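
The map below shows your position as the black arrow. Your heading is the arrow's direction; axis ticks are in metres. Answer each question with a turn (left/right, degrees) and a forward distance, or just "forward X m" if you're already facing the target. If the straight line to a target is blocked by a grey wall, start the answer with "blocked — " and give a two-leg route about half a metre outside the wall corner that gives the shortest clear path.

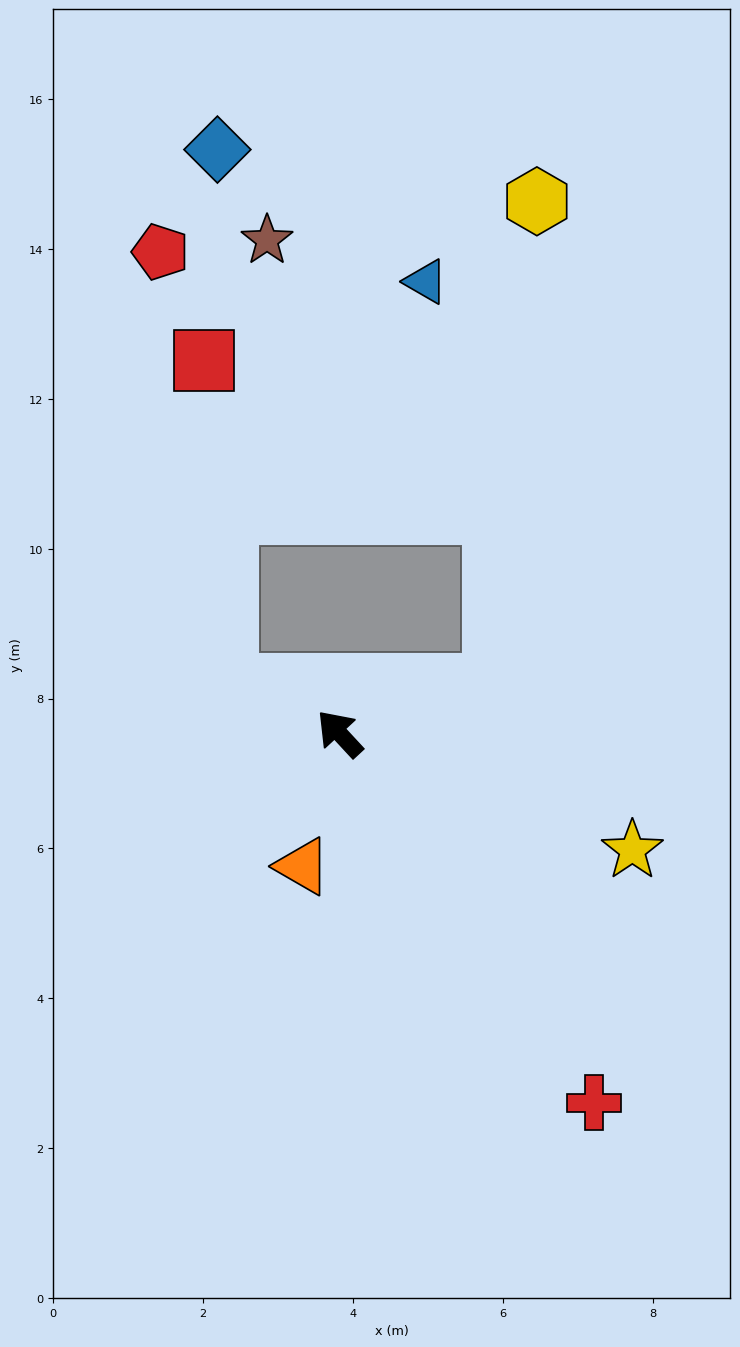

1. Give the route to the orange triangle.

turn left 122°, forward 1.8 m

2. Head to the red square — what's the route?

blocked — turn left 25°, forward 1.6 m, then turn right 64°, forward 4.4 m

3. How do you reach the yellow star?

turn right 155°, forward 4.2 m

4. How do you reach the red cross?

turn left 172°, forward 6.0 m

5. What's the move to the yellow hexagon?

blocked — turn right 116°, forward 2.2 m, then turn left 68°, forward 6.5 m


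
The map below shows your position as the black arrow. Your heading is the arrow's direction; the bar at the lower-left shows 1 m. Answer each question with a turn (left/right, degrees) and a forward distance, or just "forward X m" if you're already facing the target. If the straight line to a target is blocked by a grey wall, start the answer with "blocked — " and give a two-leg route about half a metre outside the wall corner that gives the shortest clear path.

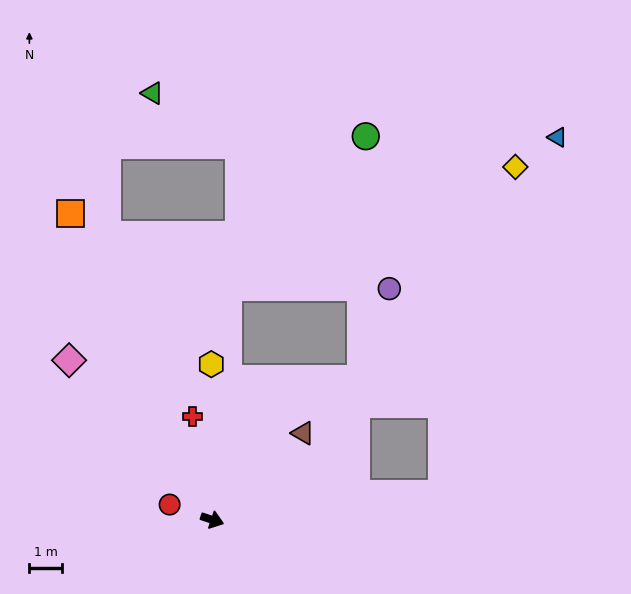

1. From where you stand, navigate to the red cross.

turn left 119°, forward 3.2 m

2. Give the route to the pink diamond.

turn left 150°, forward 6.6 m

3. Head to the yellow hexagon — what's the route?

turn left 109°, forward 4.8 m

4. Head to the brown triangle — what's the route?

turn left 62°, forward 3.9 m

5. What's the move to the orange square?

turn left 133°, forward 10.4 m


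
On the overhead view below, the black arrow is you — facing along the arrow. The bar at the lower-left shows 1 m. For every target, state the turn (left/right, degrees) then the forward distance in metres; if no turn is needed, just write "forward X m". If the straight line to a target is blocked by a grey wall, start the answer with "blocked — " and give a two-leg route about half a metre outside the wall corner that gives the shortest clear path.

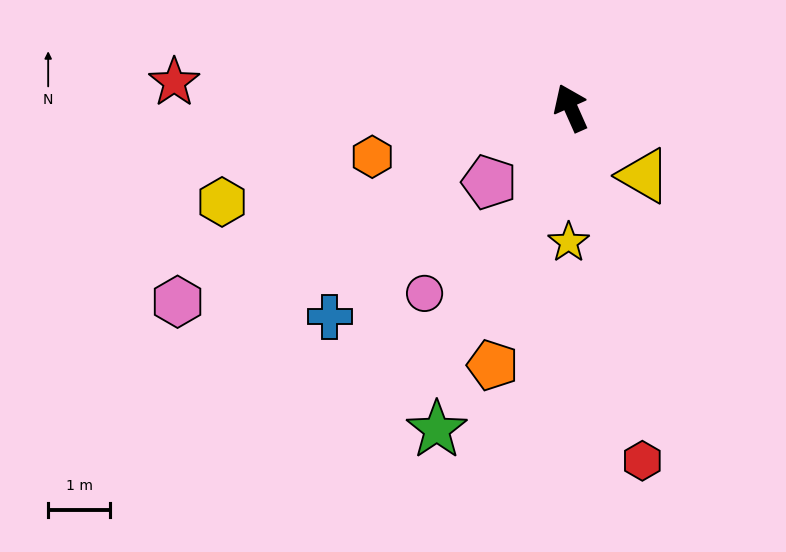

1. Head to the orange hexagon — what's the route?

turn left 80°, forward 3.3 m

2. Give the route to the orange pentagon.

turn left 139°, forward 4.4 m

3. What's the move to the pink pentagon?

turn left 108°, forward 1.8 m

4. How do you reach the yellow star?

turn left 155°, forward 2.2 m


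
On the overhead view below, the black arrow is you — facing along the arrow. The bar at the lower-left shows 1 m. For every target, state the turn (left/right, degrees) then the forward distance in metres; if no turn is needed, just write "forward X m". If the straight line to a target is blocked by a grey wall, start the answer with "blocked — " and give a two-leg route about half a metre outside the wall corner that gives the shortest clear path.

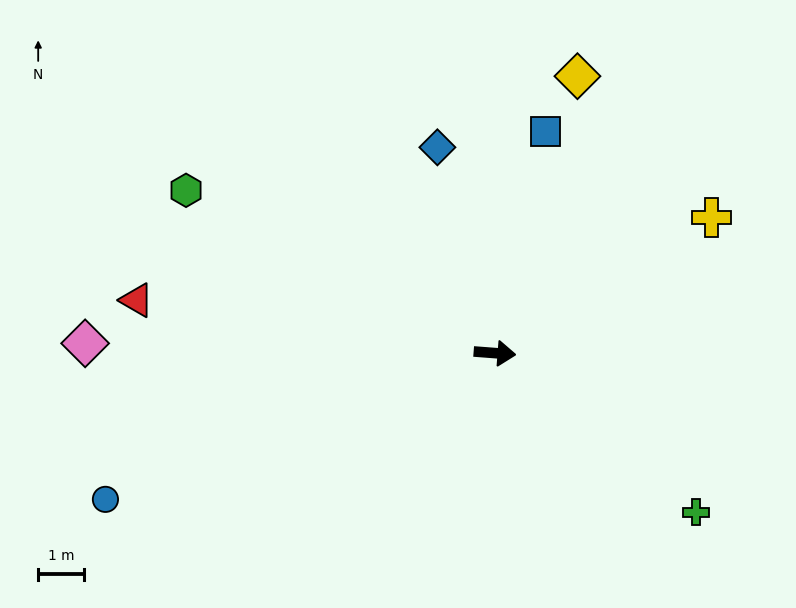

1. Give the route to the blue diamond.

turn left 110°, forward 4.7 m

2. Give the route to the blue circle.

turn right 155°, forward 9.2 m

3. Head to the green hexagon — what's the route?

turn left 157°, forward 7.7 m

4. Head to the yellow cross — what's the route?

turn left 36°, forward 5.6 m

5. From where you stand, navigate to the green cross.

turn right 34°, forward 5.7 m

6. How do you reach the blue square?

turn left 82°, forward 5.0 m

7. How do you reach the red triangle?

turn left 176°, forward 8.0 m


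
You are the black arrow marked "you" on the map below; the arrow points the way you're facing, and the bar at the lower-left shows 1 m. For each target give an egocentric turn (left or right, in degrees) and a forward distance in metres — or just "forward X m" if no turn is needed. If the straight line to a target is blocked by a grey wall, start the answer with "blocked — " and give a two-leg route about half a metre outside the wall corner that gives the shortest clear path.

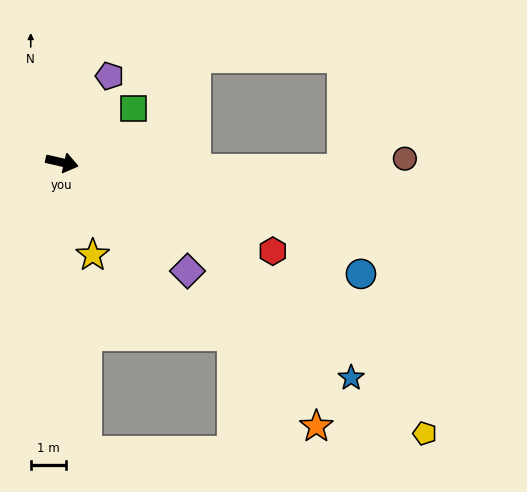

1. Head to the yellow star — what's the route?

turn right 59°, forward 2.8 m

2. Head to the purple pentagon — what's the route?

turn left 74°, forward 2.8 m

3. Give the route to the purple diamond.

turn right 28°, forward 4.7 m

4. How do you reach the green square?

turn left 50°, forward 2.5 m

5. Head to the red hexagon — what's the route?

turn right 10°, forward 6.4 m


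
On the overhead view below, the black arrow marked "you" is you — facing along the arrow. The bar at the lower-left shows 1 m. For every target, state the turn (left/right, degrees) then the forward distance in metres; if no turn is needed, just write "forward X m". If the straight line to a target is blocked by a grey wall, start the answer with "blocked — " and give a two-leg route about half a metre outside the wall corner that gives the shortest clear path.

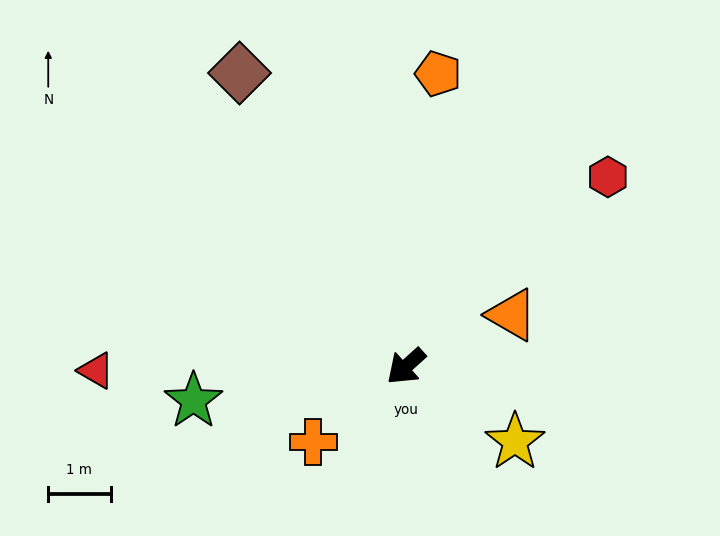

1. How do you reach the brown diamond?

turn right 102°, forward 5.4 m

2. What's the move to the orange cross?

turn right 3°, forward 1.9 m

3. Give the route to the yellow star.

turn left 103°, forward 2.1 m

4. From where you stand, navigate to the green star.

turn right 33°, forward 3.4 m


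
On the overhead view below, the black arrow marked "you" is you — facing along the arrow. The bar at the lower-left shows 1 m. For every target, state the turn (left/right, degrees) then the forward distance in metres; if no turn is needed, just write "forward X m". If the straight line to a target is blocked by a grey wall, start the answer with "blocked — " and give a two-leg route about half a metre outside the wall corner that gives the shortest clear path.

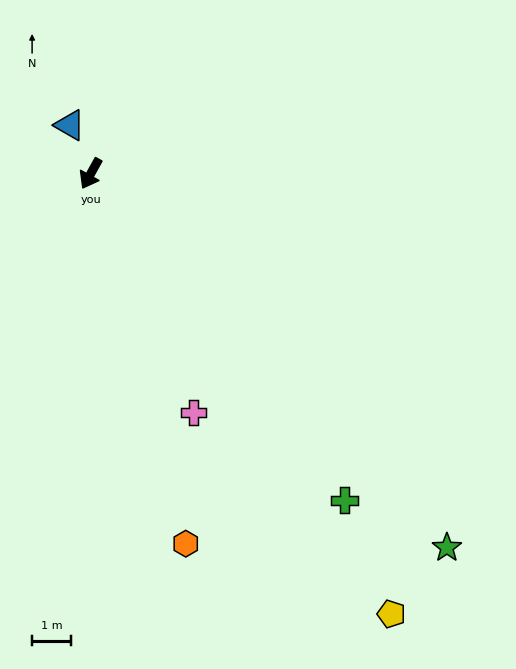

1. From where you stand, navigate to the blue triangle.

turn right 128°, forward 1.4 m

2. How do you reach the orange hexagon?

turn left 43°, forward 9.9 m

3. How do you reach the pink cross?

turn left 52°, forward 6.7 m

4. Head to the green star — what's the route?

turn left 73°, forward 13.4 m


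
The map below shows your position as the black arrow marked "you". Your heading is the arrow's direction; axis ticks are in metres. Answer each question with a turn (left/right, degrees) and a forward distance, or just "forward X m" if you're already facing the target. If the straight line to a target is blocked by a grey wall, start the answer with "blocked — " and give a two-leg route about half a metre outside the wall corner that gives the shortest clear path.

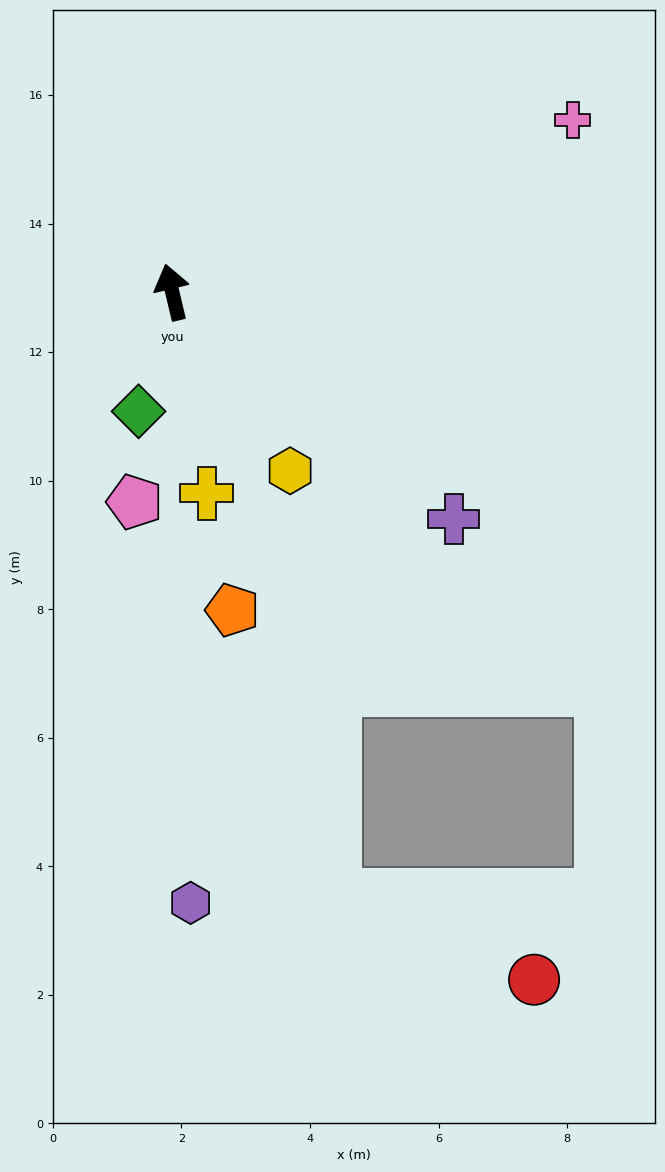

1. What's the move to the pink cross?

turn right 80°, forward 6.8 m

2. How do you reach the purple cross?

turn right 142°, forward 5.6 m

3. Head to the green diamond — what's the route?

turn left 151°, forward 1.9 m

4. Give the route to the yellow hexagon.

turn right 160°, forward 3.3 m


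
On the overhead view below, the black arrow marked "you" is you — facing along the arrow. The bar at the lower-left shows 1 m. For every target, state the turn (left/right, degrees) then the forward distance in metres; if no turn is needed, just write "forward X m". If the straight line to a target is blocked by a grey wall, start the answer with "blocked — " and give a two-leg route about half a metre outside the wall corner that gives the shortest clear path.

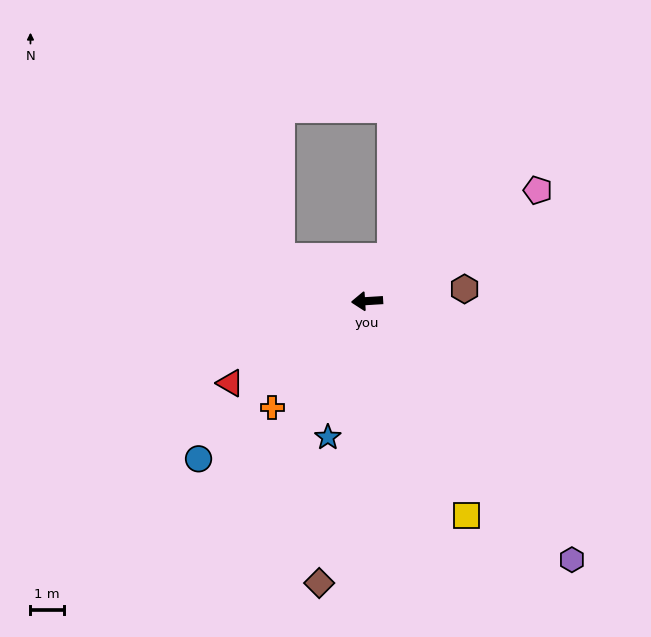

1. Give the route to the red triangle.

turn left 27°, forward 4.8 m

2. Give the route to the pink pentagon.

turn right 151°, forward 6.1 m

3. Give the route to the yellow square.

turn left 111°, forward 7.1 m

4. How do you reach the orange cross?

turn left 45°, forward 4.3 m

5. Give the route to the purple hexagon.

turn left 125°, forward 10.0 m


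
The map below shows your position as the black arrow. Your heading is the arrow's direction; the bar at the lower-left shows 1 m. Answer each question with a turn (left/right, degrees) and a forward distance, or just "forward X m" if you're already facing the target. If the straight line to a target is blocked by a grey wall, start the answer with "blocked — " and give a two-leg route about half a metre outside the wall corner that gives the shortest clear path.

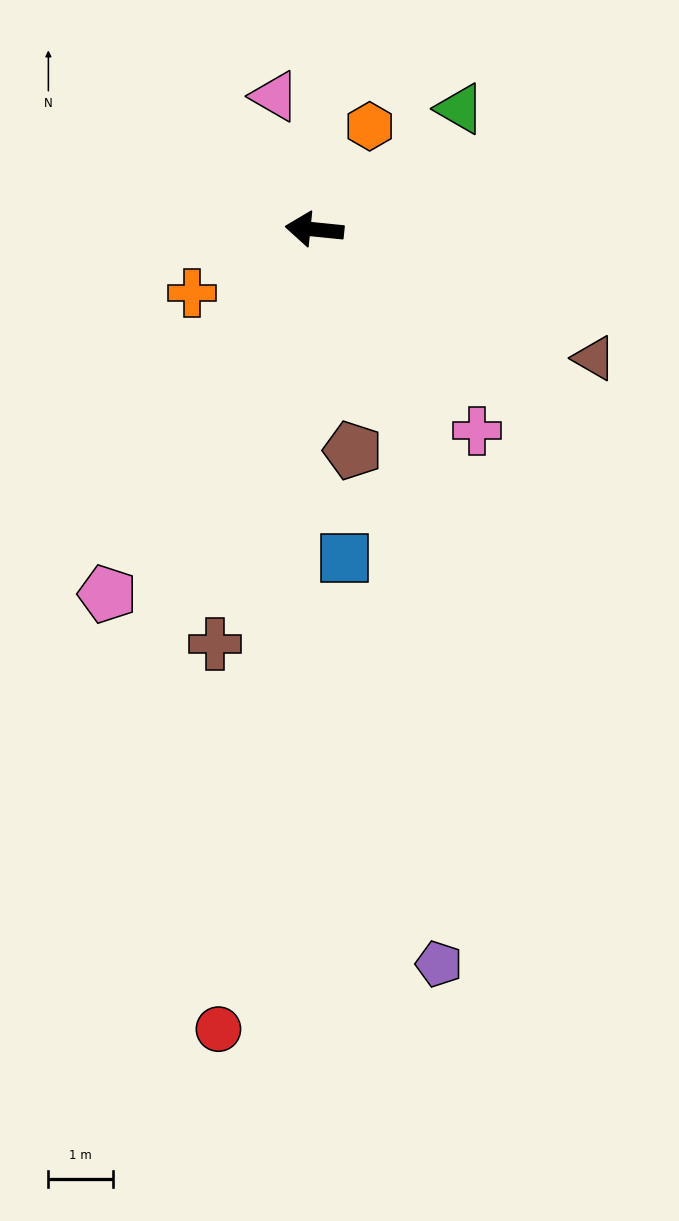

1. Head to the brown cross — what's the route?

turn left 82°, forward 6.6 m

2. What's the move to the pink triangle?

turn right 68°, forward 2.1 m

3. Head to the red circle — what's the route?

turn left 89°, forward 12.4 m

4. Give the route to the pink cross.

turn left 135°, forward 4.0 m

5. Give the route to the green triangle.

turn right 135°, forward 2.9 m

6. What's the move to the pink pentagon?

turn left 66°, forward 6.5 m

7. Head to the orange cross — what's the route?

turn left 33°, forward 2.1 m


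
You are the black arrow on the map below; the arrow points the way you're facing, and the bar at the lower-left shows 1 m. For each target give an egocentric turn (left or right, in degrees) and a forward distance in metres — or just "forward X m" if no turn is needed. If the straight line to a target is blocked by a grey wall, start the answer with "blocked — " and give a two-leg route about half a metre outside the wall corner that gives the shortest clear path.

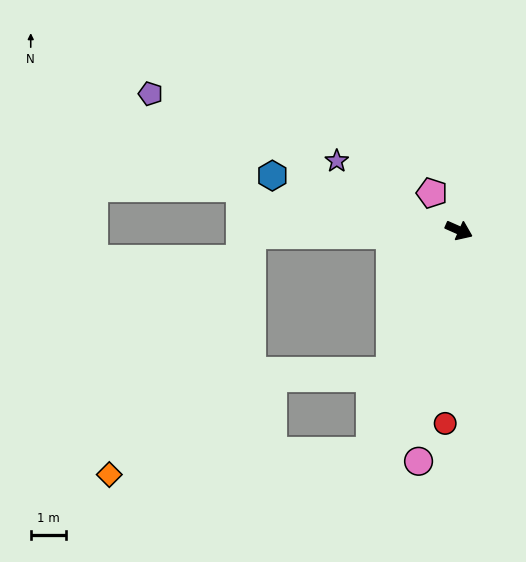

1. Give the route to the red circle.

turn right 70°, forward 5.4 m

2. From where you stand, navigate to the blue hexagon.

turn right 173°, forward 5.5 m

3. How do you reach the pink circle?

turn right 76°, forward 6.6 m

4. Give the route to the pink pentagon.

turn left 150°, forward 1.3 m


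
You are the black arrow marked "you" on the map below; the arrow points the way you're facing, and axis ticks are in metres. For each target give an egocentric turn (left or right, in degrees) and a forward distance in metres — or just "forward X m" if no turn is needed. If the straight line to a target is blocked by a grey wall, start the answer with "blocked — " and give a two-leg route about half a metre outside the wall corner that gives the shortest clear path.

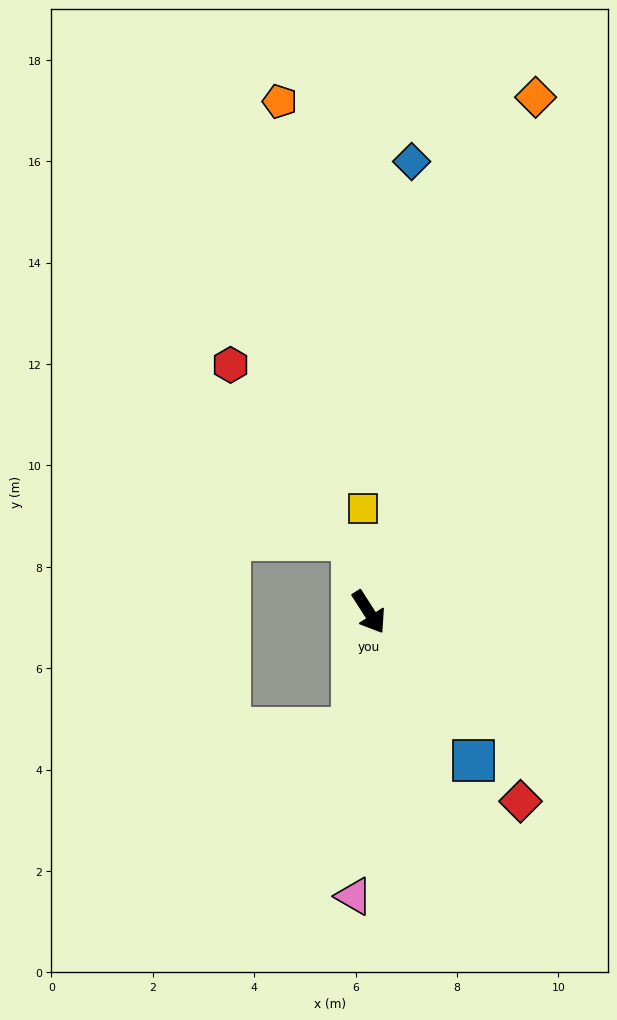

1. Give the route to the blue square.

turn left 2°, forward 3.6 m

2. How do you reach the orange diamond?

turn left 129°, forward 10.7 m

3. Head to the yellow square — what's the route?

turn left 151°, forward 2.0 m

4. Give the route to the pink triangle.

turn right 36°, forward 5.6 m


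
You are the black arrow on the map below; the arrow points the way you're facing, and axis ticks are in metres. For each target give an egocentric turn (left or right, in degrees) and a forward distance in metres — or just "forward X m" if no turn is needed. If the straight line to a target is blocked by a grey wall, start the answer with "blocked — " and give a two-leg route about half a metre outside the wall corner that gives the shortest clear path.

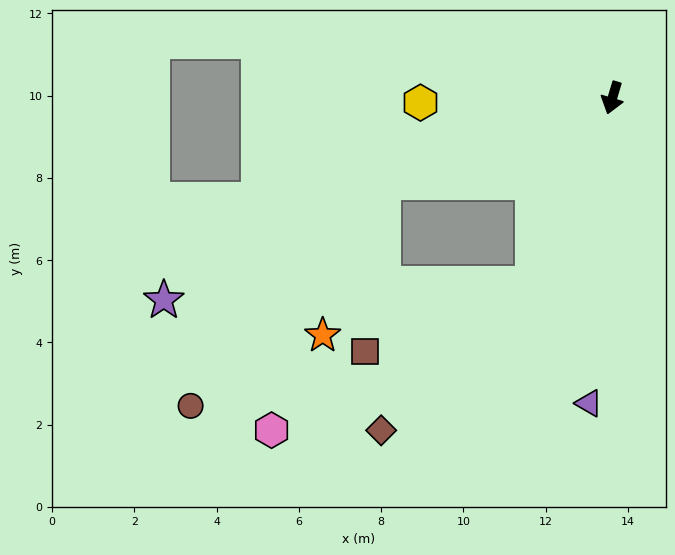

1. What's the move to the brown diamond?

blocked — turn right 7°, forward 4.9 m, then turn right 22°, forward 5.1 m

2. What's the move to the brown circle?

blocked — turn right 53°, forward 5.9 m, then turn left 29°, forward 7.2 m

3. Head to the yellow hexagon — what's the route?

turn right 72°, forward 4.7 m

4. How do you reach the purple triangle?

turn left 12°, forward 7.4 m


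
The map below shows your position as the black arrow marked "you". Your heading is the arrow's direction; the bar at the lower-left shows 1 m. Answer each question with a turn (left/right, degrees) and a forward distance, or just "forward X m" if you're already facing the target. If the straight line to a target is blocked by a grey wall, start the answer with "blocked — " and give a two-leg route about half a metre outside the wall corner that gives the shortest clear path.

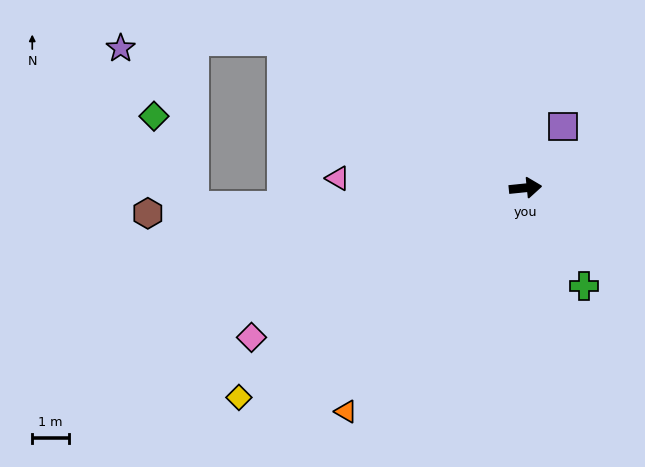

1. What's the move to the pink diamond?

turn right 157°, forward 8.5 m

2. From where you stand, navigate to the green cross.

turn right 65°, forward 3.1 m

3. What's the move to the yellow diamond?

turn right 150°, forward 9.7 m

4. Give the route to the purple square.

turn left 53°, forward 2.0 m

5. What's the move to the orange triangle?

turn right 135°, forward 7.8 m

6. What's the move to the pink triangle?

turn left 171°, forward 5.1 m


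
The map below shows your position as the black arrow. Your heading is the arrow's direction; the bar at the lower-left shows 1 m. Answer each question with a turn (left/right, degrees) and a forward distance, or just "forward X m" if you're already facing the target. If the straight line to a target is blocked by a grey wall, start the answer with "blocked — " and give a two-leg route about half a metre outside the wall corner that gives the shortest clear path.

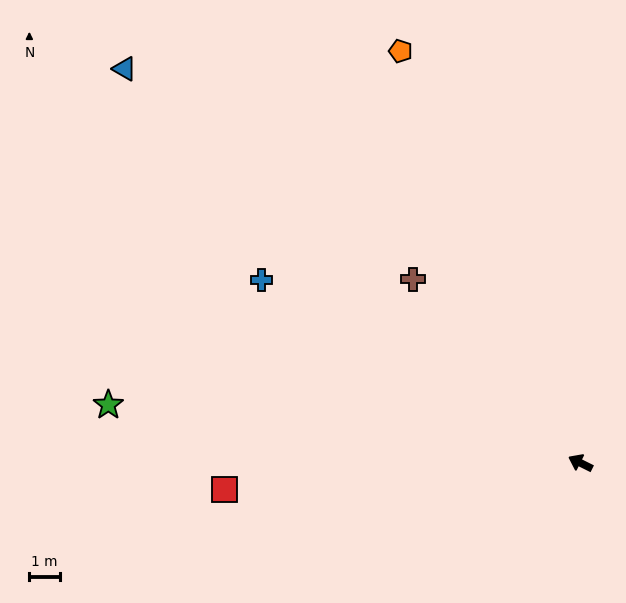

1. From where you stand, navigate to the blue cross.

turn right 3°, forward 12.0 m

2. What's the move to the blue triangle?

turn right 14°, forward 19.7 m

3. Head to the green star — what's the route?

turn left 19°, forward 15.6 m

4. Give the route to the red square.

turn left 31°, forward 11.7 m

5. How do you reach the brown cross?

turn right 21°, forward 8.1 m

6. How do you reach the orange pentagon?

turn right 40°, forward 14.7 m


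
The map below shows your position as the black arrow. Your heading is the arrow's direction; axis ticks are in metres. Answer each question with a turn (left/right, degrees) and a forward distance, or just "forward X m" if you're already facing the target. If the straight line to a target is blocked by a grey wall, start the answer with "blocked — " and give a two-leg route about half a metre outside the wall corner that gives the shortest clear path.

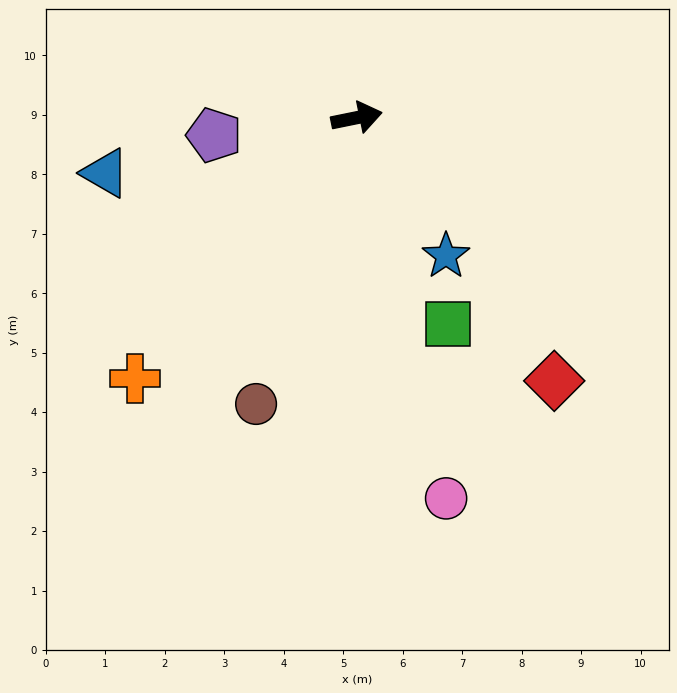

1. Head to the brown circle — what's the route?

turn right 121°, forward 5.1 m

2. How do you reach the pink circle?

turn right 88°, forward 6.6 m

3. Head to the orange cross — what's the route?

turn right 142°, forward 5.8 m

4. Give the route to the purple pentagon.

turn left 175°, forward 2.4 m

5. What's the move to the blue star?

turn right 69°, forward 2.8 m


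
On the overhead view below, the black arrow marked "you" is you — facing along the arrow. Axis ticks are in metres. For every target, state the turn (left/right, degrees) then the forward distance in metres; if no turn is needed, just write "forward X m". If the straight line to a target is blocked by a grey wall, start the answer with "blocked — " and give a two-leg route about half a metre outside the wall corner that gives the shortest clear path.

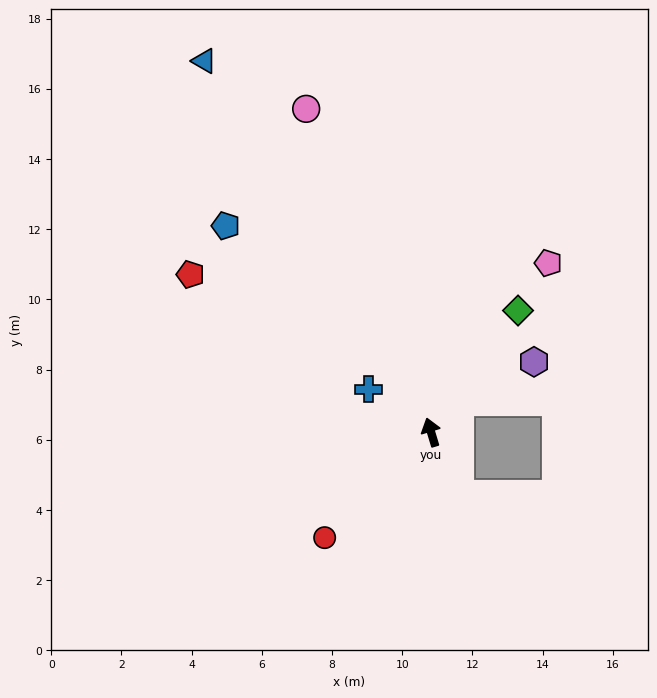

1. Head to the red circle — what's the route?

turn left 118°, forward 4.3 m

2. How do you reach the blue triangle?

turn left 15°, forward 12.4 m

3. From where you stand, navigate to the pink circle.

turn left 4°, forward 9.9 m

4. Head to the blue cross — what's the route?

turn left 39°, forward 2.2 m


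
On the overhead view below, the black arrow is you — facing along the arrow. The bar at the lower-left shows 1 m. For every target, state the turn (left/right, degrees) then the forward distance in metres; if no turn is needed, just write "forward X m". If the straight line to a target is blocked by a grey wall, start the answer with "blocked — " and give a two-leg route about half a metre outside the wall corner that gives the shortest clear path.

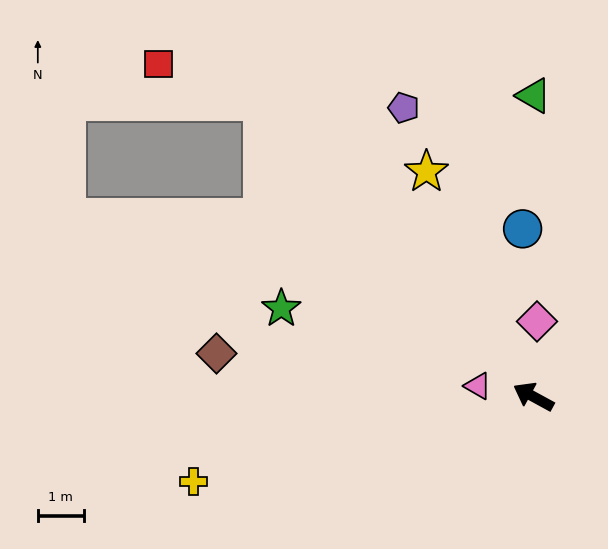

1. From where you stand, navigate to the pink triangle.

turn left 18°, forward 1.2 m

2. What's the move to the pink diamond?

turn right 64°, forward 1.6 m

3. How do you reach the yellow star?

turn right 36°, forward 5.4 m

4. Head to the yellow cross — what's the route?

turn left 43°, forward 7.7 m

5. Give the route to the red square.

blocked — turn right 19°, forward 8.8 m, then turn left 28°, forward 2.4 m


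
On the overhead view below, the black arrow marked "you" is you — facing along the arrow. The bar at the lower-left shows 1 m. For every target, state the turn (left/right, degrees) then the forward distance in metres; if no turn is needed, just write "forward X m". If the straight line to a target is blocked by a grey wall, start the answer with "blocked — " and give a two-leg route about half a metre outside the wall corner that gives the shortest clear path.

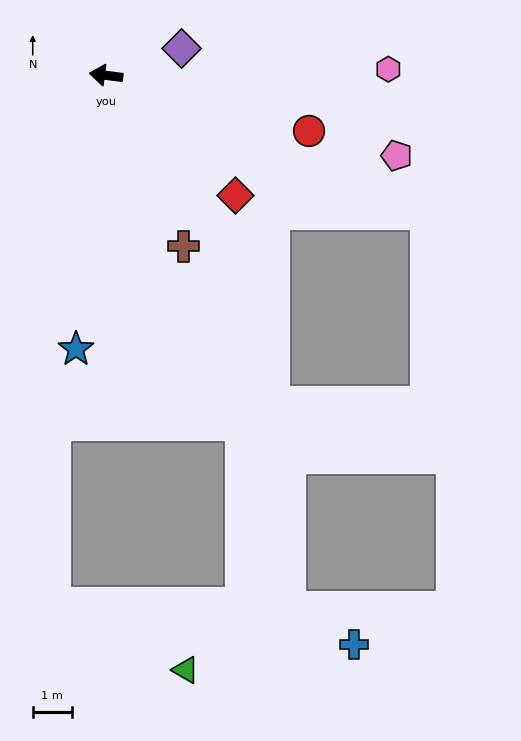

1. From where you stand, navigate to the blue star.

turn left 91°, forward 7.0 m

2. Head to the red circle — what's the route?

turn left 172°, forward 5.3 m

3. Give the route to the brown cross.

turn left 122°, forward 4.8 m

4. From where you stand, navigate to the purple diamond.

turn right 153°, forward 2.0 m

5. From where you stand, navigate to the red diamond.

turn left 144°, forward 4.5 m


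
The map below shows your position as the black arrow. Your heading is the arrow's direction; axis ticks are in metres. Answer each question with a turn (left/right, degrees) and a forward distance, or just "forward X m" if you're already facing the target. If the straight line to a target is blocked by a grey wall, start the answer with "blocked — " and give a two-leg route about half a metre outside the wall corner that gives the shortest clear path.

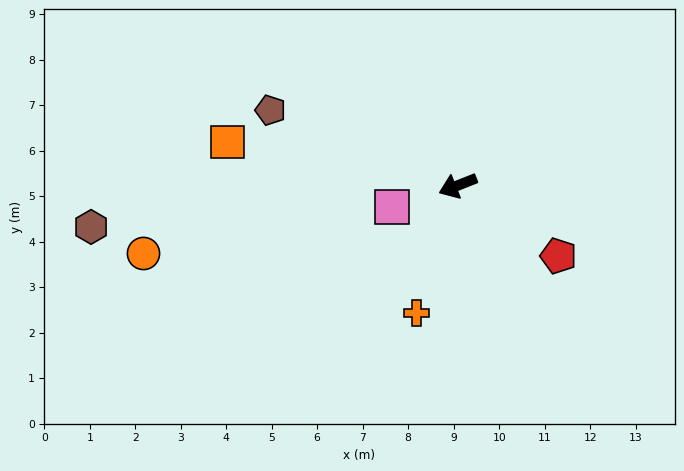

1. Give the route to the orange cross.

turn left 50°, forward 2.9 m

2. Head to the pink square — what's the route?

turn right 4°, forward 1.5 m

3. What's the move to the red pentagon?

turn left 123°, forward 2.7 m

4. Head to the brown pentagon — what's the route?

turn right 44°, forward 4.4 m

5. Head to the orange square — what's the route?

turn right 32°, forward 5.2 m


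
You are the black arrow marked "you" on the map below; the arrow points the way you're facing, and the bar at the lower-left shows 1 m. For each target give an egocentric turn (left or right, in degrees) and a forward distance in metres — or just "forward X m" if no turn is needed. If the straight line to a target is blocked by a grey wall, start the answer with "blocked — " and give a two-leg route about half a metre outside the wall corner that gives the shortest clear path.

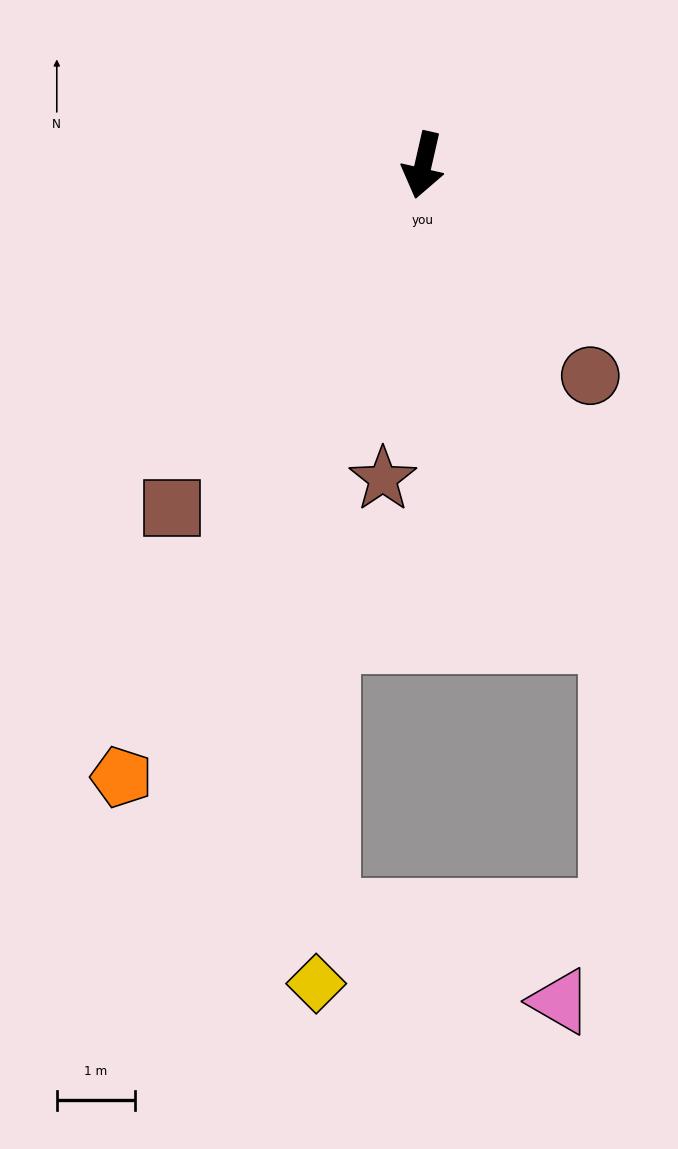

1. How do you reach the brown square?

turn right 23°, forward 5.4 m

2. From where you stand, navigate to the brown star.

turn left 6°, forward 4.0 m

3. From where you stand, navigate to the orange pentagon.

turn right 13°, forward 8.7 m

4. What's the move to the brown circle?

turn left 51°, forward 3.4 m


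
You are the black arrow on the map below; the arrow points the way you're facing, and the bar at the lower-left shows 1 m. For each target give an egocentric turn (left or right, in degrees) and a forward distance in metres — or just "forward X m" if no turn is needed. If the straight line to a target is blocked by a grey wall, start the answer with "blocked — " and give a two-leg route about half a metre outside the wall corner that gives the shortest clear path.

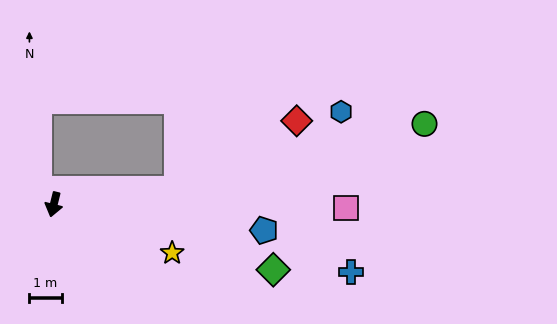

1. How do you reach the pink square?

turn left 103°, forward 9.1 m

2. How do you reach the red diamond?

blocked — turn left 111°, forward 3.9 m, then turn left 23°, forward 4.3 m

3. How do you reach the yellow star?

turn left 82°, forward 4.0 m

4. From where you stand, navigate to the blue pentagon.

turn left 97°, forward 6.6 m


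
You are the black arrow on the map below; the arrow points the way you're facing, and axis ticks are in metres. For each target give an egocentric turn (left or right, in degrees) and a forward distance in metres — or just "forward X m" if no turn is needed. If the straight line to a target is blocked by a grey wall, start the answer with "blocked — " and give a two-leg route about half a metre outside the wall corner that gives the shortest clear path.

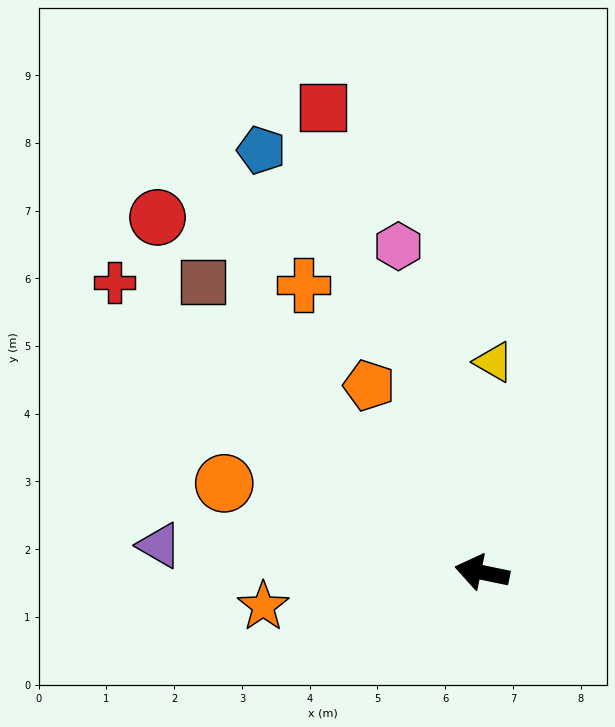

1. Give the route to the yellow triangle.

turn right 82°, forward 3.1 m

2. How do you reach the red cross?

turn right 27°, forward 6.9 m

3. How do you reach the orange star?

turn left 20°, forward 3.3 m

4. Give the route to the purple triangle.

turn left 7°, forward 4.8 m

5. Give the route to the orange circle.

turn right 7°, forward 4.0 m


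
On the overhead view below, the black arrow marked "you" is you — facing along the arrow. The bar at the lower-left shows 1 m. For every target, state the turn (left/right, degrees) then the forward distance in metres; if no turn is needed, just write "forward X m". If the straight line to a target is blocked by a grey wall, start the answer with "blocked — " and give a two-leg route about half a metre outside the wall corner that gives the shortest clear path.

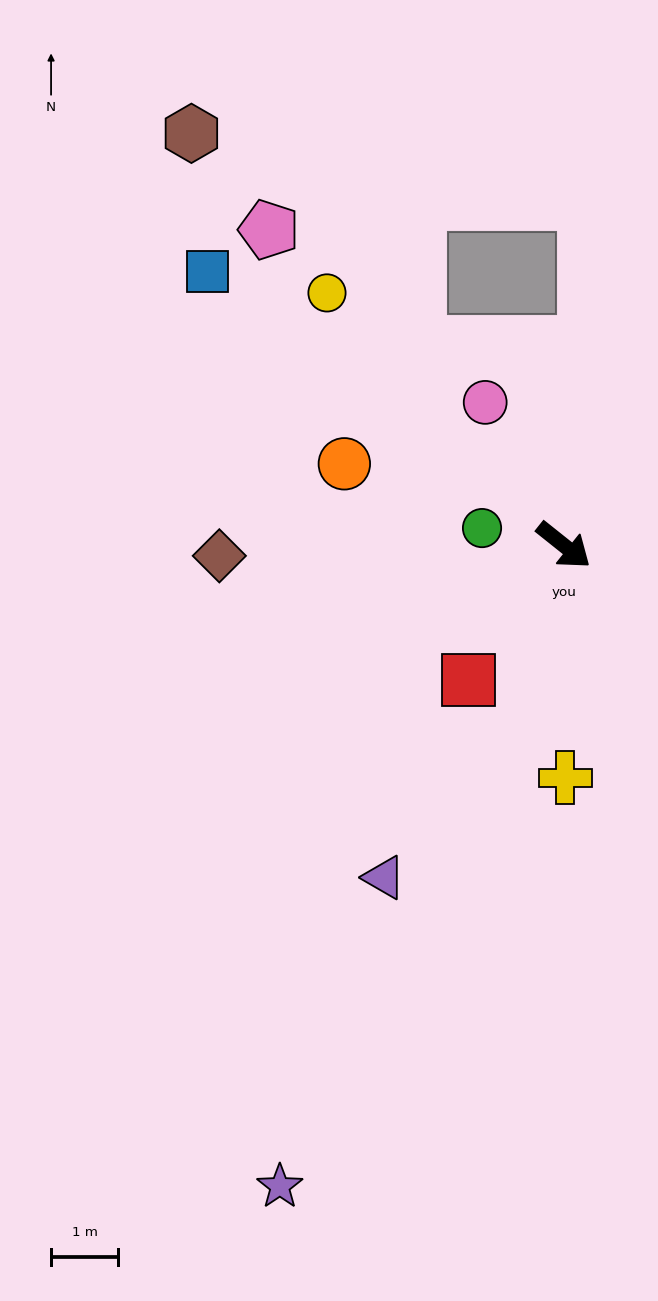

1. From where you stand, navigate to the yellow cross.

turn right 51°, forward 3.5 m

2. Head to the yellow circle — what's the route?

turn left 172°, forward 5.2 m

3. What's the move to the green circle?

turn right 153°, forward 1.2 m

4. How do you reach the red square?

turn right 87°, forward 2.5 m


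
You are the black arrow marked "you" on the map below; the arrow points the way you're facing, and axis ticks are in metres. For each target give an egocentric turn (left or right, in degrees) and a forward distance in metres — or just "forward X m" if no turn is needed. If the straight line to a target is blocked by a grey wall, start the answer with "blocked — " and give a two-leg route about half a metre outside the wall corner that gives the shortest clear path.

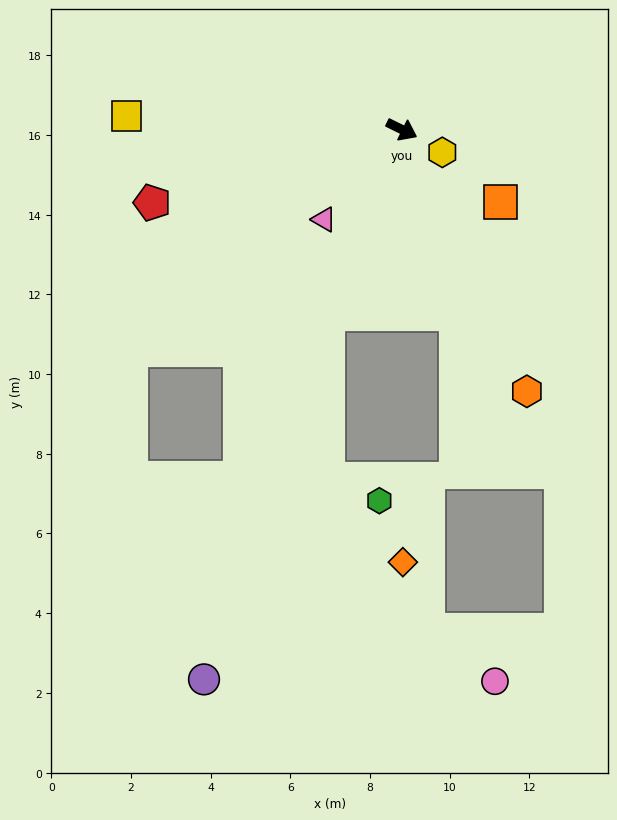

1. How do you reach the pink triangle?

turn right 105°, forward 3.0 m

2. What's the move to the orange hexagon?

turn right 38°, forward 7.3 m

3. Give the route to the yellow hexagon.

turn right 3°, forward 1.2 m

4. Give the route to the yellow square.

turn right 157°, forward 6.9 m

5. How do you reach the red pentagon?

turn right 137°, forward 6.5 m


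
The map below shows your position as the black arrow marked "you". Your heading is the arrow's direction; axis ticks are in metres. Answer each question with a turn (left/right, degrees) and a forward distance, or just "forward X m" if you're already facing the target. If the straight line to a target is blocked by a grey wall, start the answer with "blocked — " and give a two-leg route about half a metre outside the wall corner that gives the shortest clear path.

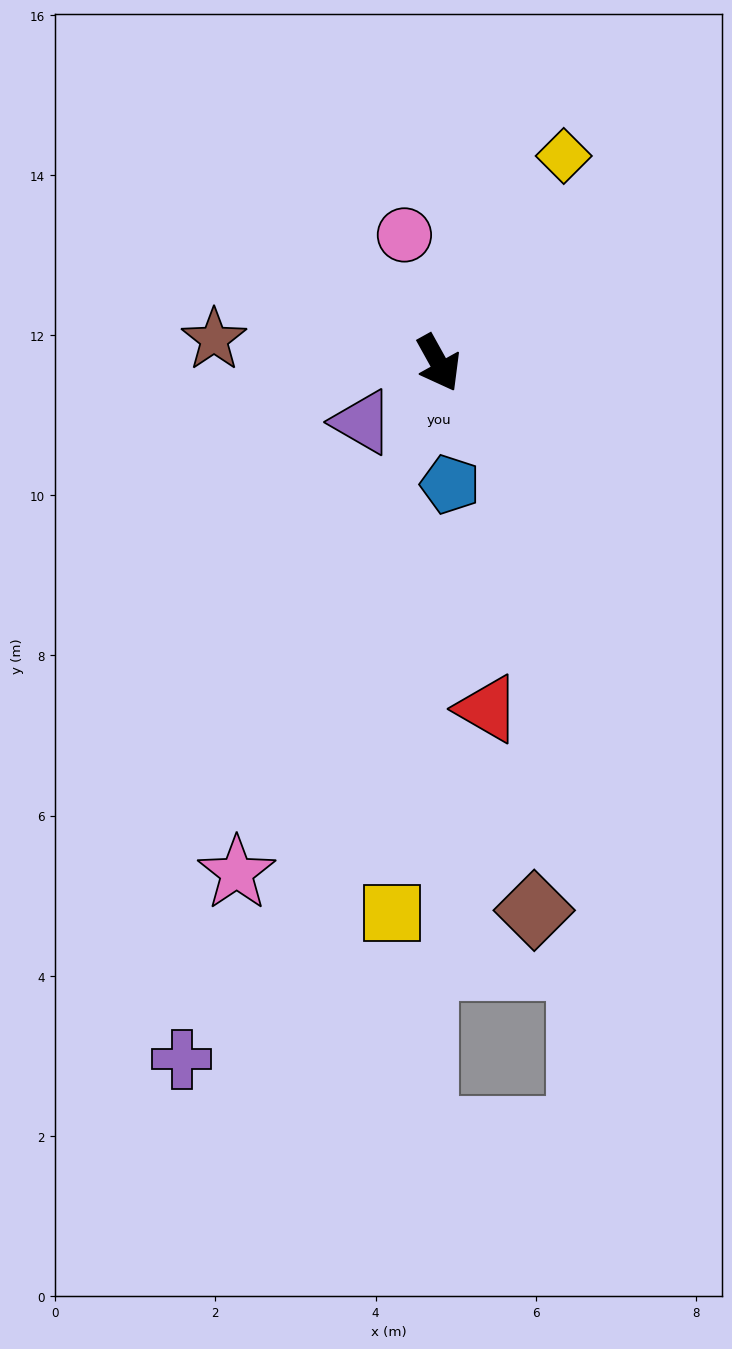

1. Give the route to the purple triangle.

turn right 81°, forward 1.2 m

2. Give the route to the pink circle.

turn left 166°, forward 1.7 m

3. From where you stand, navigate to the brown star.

turn right 125°, forward 2.8 m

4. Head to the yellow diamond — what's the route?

turn left 120°, forward 3.0 m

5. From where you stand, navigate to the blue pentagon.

turn right 24°, forward 1.5 m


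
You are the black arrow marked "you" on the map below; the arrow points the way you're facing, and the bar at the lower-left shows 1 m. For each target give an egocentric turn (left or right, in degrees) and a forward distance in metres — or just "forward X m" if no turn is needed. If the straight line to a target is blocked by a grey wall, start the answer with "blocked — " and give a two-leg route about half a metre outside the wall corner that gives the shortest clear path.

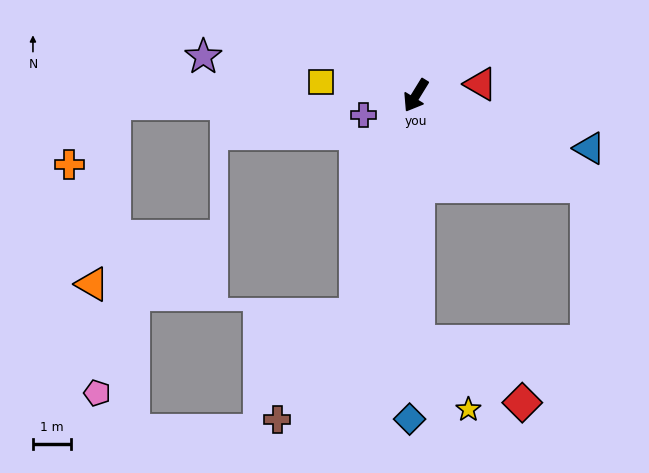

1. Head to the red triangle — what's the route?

turn left 132°, forward 1.7 m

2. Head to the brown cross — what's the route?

blocked — turn left 16°, forward 5.9 m, then turn right 21°, forward 3.4 m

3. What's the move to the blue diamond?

turn left 30°, forward 8.4 m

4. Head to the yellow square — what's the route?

turn right 66°, forward 2.5 m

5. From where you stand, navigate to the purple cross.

turn right 38°, forward 1.4 m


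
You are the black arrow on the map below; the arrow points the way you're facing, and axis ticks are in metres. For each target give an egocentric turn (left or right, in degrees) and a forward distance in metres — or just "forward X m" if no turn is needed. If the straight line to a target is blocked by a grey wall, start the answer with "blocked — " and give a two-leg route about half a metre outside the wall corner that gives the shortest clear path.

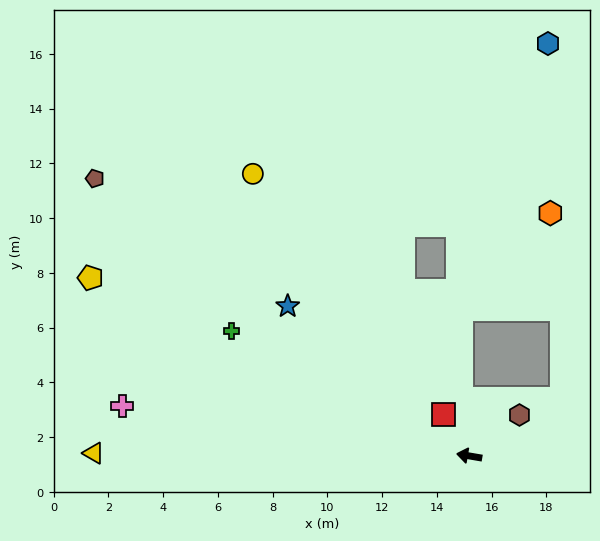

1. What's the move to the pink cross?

forward 12.8 m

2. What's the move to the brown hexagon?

turn right 131°, forward 2.4 m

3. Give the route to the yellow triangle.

turn left 9°, forward 13.7 m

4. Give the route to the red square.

turn right 48°, forward 1.8 m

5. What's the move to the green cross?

turn right 18°, forward 9.8 m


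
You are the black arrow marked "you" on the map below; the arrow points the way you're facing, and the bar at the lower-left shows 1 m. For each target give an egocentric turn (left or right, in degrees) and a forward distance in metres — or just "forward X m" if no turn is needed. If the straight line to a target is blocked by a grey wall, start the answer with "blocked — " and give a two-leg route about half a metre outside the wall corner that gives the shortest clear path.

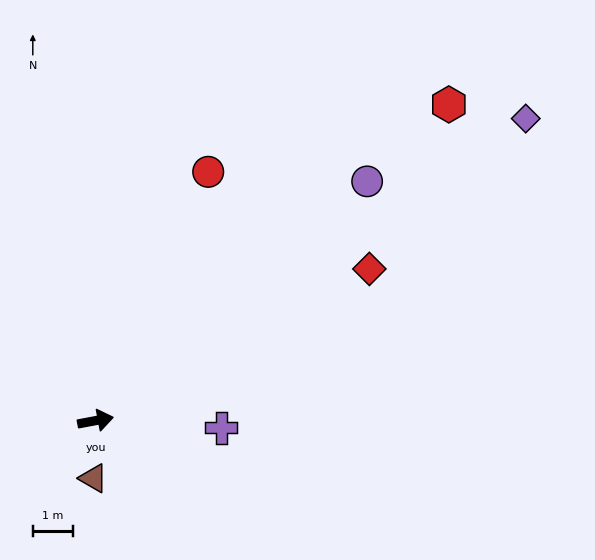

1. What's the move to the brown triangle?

turn right 103°, forward 1.4 m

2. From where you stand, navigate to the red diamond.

turn left 18°, forward 7.8 m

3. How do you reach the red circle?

turn left 55°, forward 6.8 m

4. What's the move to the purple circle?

turn left 31°, forward 9.1 m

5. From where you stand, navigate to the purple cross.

turn right 14°, forward 3.2 m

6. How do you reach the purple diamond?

turn left 24°, forward 13.2 m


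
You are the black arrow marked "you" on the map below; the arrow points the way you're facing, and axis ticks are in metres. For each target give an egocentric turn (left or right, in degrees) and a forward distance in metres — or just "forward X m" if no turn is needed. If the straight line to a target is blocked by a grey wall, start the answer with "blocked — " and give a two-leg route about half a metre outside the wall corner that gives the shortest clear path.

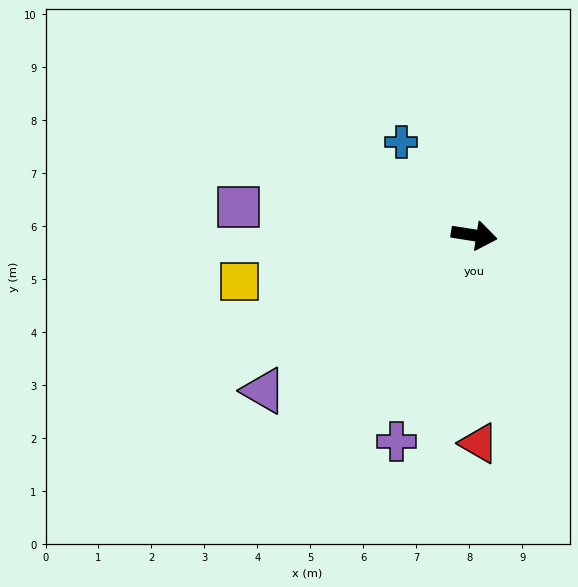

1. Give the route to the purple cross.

turn right 102°, forward 4.2 m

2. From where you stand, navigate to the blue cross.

turn left 137°, forward 2.2 m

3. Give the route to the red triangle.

turn right 80°, forward 3.9 m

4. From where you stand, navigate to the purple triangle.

turn right 135°, forward 4.9 m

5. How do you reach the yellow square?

turn right 160°, forward 4.5 m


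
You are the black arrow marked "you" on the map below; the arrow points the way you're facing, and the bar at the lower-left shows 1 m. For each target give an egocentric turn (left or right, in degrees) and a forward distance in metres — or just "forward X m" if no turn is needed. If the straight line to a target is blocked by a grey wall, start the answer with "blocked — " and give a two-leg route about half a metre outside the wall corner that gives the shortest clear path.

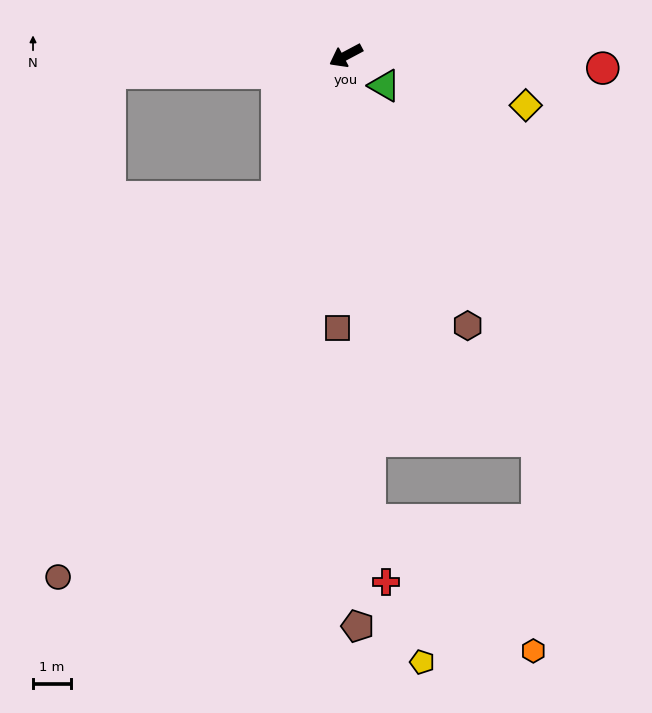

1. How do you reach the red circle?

turn left 149°, forward 6.9 m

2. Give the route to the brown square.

turn left 60°, forward 7.3 m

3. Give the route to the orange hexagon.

blocked — turn left 65°, forward 12.4 m, then turn left 48°, forward 5.6 m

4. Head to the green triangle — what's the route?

turn left 114°, forward 1.3 m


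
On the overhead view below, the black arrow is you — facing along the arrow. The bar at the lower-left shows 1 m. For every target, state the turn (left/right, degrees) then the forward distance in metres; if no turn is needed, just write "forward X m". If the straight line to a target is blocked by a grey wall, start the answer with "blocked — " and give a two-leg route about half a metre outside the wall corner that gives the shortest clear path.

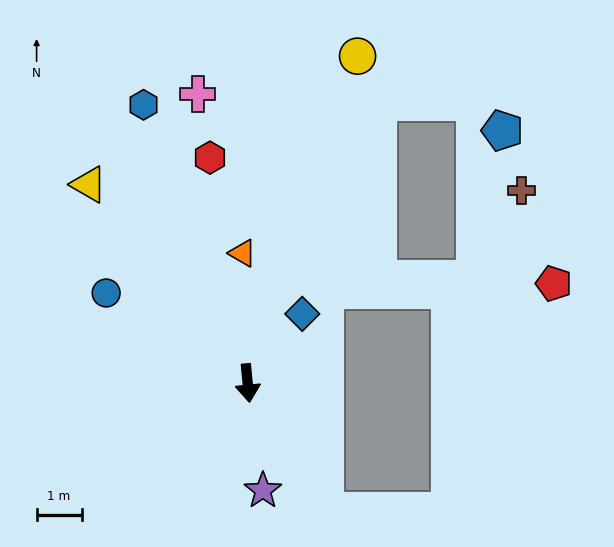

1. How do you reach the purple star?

turn left 3°, forward 2.4 m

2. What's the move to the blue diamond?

turn left 136°, forward 2.0 m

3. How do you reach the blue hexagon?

turn right 165°, forward 6.6 m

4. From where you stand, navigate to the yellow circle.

turn left 156°, forward 7.7 m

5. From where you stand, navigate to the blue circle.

turn right 128°, forward 3.7 m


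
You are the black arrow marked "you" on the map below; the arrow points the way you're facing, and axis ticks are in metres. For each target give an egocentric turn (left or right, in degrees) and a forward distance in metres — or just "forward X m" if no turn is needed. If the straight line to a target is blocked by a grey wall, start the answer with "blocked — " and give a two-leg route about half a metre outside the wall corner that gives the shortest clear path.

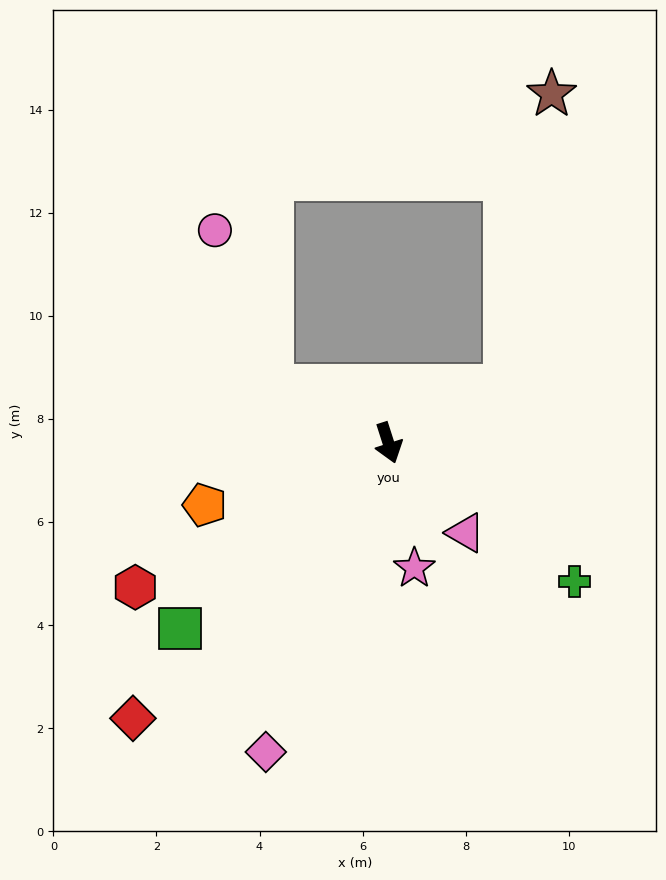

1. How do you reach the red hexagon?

turn right 78°, forward 5.7 m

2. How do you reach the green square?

turn right 66°, forward 5.4 m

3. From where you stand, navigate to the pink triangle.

turn left 23°, forward 2.3 m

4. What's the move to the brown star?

blocked — turn left 98°, forward 2.5 m, then turn left 55°, forward 5.7 m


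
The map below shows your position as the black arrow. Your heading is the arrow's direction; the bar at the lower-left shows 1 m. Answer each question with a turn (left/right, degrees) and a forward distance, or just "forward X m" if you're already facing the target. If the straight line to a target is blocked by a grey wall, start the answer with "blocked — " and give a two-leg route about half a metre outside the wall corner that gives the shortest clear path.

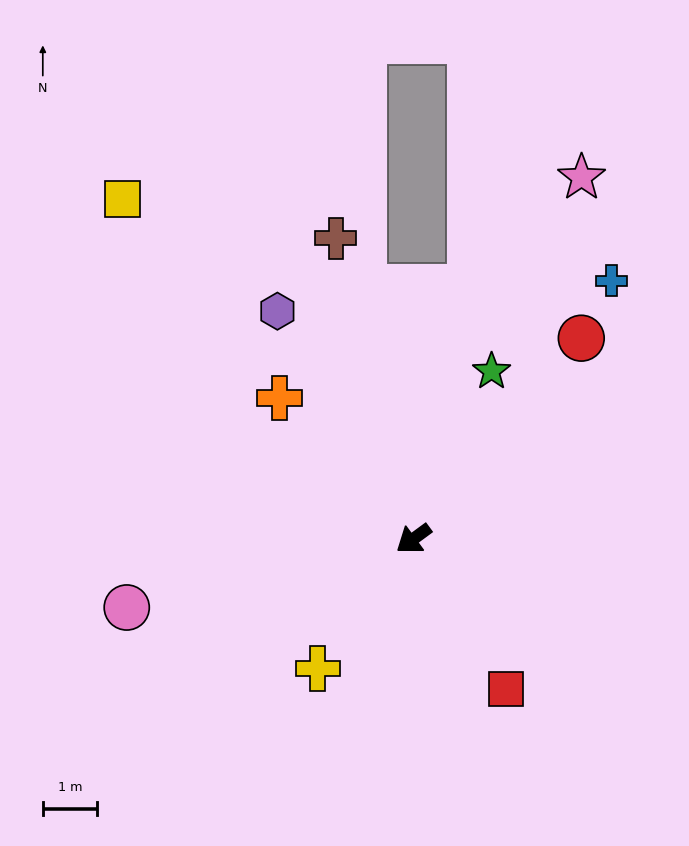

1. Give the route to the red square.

turn left 85°, forward 3.3 m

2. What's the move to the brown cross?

turn right 112°, forward 5.7 m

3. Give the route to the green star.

turn right 151°, forward 3.4 m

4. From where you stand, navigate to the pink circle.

turn right 23°, forward 5.4 m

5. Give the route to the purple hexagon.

turn right 95°, forward 4.9 m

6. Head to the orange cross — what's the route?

turn right 83°, forward 3.6 m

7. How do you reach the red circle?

turn right 166°, forward 4.8 m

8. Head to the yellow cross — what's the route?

turn left 17°, forward 3.0 m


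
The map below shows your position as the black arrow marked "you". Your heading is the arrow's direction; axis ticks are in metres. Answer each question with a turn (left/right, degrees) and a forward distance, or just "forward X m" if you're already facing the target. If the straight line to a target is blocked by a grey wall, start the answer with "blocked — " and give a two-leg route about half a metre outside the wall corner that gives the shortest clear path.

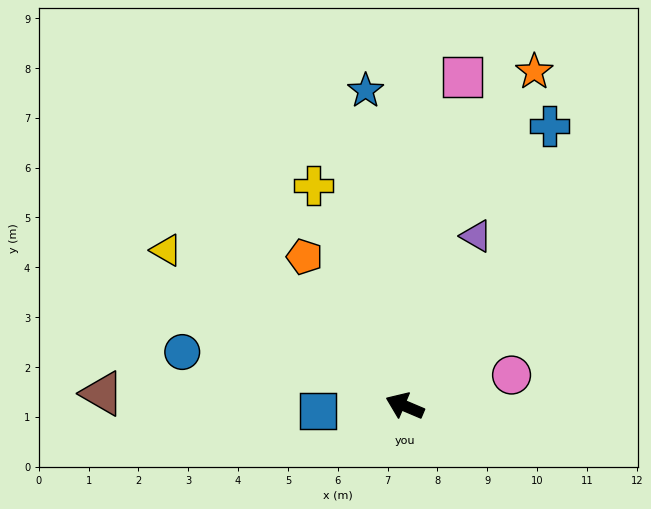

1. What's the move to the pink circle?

turn right 141°, forward 2.2 m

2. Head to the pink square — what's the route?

turn right 77°, forward 6.7 m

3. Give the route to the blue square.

turn left 26°, forward 1.7 m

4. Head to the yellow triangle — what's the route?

turn right 10°, forward 5.7 m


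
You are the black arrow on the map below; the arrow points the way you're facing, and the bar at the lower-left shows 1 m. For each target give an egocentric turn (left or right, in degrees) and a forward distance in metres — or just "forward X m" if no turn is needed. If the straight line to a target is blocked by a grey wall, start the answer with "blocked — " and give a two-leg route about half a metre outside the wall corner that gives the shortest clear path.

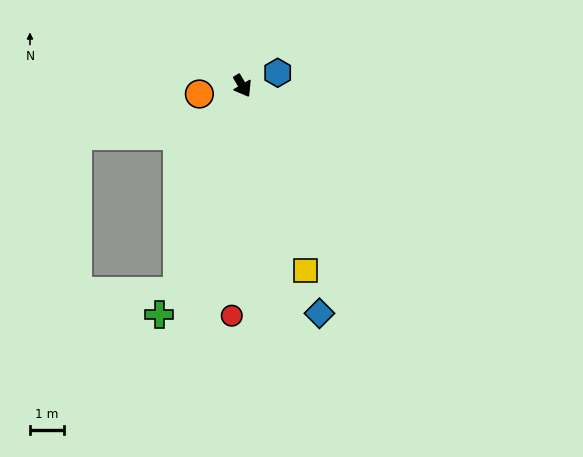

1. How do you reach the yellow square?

turn right 12°, forward 5.8 m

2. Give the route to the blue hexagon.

turn left 80°, forward 1.1 m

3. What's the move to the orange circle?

turn right 110°, forward 1.3 m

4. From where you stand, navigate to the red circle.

turn right 33°, forward 6.8 m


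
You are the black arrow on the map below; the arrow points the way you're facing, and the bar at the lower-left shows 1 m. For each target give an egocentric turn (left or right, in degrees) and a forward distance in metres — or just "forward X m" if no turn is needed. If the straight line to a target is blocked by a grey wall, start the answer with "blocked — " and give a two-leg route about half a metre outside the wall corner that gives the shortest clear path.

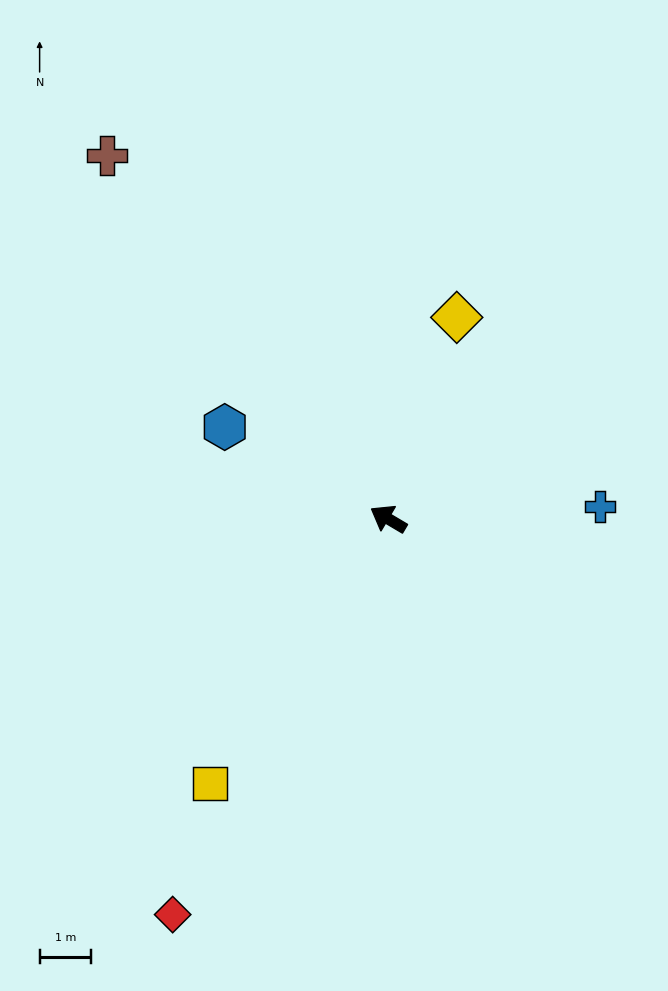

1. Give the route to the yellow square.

turn left 87°, forward 6.2 m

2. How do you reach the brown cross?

turn right 22°, forward 9.0 m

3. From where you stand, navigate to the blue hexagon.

forward 3.7 m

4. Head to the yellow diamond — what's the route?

turn right 78°, forward 4.2 m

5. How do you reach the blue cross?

turn right 146°, forward 4.1 m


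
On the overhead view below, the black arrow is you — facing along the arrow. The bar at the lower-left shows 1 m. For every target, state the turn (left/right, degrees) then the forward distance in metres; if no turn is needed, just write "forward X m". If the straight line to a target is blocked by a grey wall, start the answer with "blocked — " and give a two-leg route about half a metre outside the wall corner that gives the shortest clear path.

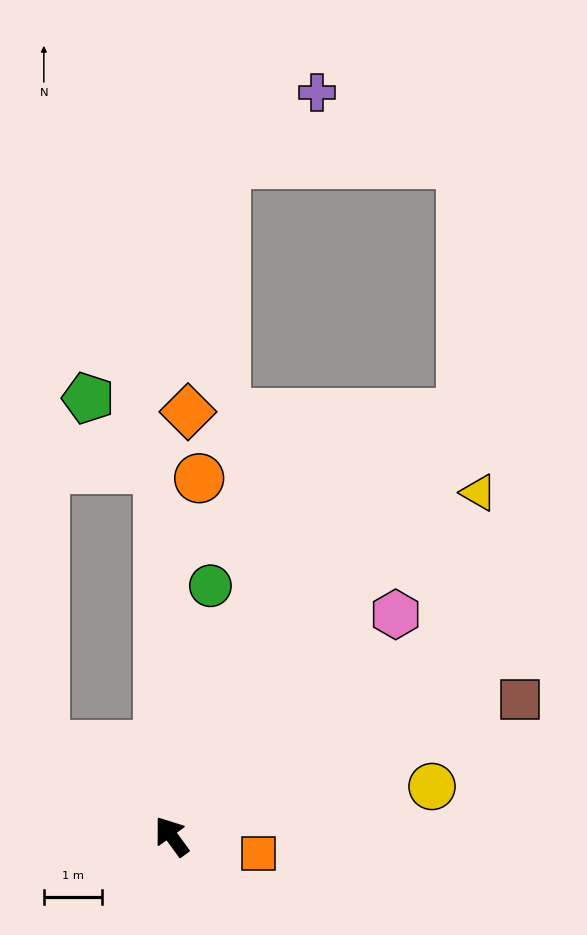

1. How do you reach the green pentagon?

blocked — turn right 34°, forward 6.4 m, then turn left 42°, forward 1.7 m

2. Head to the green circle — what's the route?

turn right 45°, forward 4.4 m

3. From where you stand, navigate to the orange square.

turn right 137°, forward 1.5 m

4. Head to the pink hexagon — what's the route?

turn right 81°, forward 5.5 m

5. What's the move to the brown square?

turn right 105°, forward 6.5 m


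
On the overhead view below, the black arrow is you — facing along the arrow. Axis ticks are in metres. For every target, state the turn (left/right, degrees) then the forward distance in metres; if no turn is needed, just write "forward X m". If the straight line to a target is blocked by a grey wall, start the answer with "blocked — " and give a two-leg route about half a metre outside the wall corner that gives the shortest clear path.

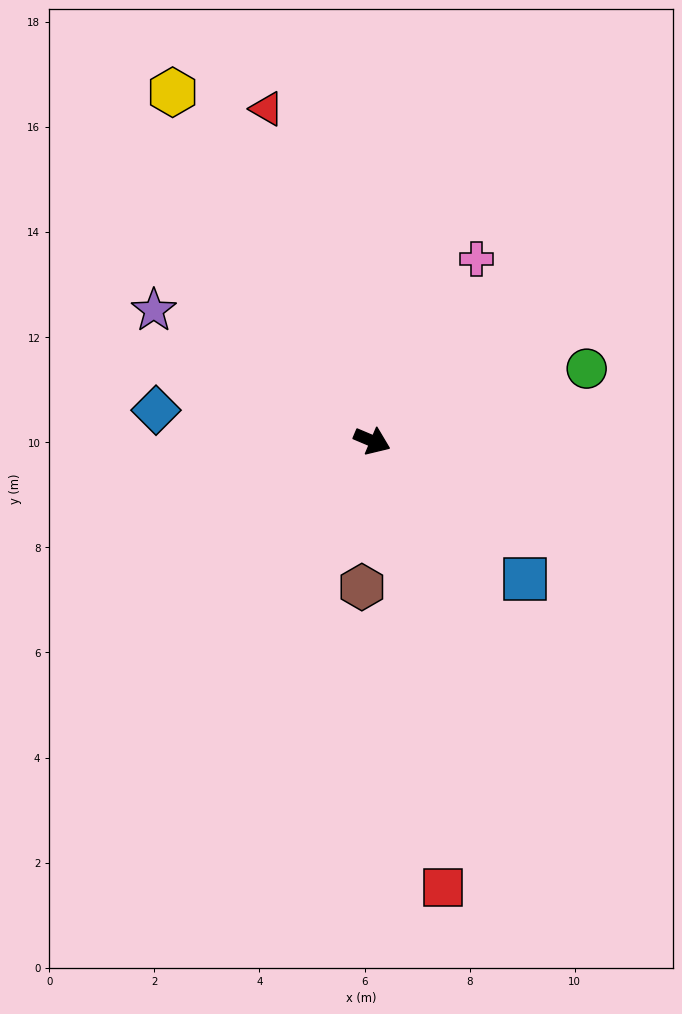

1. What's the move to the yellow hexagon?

turn left 143°, forward 7.6 m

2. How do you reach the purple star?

turn left 172°, forward 4.8 m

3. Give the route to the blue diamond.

turn right 165°, forward 4.2 m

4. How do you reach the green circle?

turn left 42°, forward 4.3 m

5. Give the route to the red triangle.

turn left 131°, forward 6.6 m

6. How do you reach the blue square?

turn right 19°, forward 3.9 m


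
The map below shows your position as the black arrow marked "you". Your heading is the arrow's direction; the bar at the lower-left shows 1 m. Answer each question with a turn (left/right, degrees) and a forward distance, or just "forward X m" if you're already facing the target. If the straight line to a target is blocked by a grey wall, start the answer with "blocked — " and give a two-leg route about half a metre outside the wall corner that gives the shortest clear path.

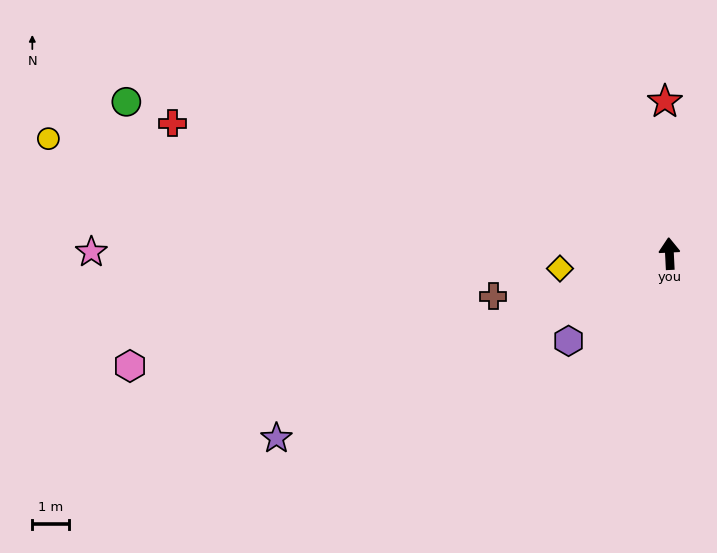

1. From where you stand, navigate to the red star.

forward 4.2 m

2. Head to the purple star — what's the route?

turn left 112°, forward 11.9 m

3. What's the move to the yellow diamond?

turn left 95°, forward 3.0 m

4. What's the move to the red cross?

turn left 72°, forward 14.0 m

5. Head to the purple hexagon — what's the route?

turn left 128°, forward 3.6 m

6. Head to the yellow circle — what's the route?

turn left 77°, forward 17.3 m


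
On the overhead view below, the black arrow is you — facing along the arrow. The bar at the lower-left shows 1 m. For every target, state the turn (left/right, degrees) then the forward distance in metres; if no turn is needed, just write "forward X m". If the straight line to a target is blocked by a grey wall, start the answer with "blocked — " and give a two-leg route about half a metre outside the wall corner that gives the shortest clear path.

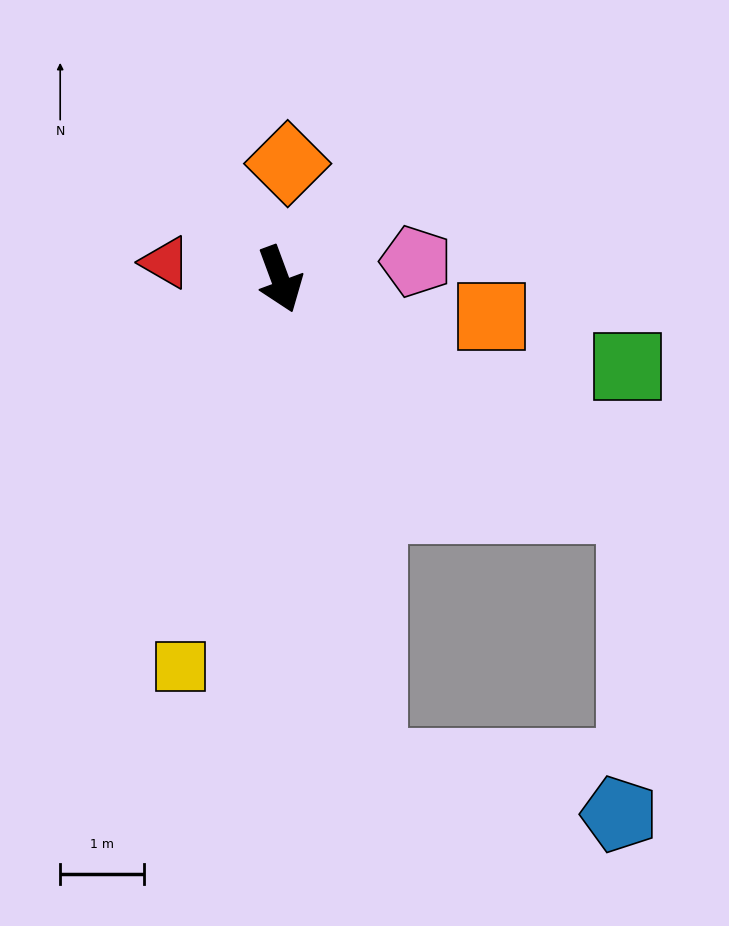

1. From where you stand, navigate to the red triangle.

turn right 119°, forward 1.4 m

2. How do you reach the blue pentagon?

blocked — turn right 10°, forward 5.9 m, then turn left 68°, forward 3.0 m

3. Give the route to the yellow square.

turn right 35°, forward 4.8 m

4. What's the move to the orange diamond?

turn left 156°, forward 1.4 m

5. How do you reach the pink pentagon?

turn left 77°, forward 1.6 m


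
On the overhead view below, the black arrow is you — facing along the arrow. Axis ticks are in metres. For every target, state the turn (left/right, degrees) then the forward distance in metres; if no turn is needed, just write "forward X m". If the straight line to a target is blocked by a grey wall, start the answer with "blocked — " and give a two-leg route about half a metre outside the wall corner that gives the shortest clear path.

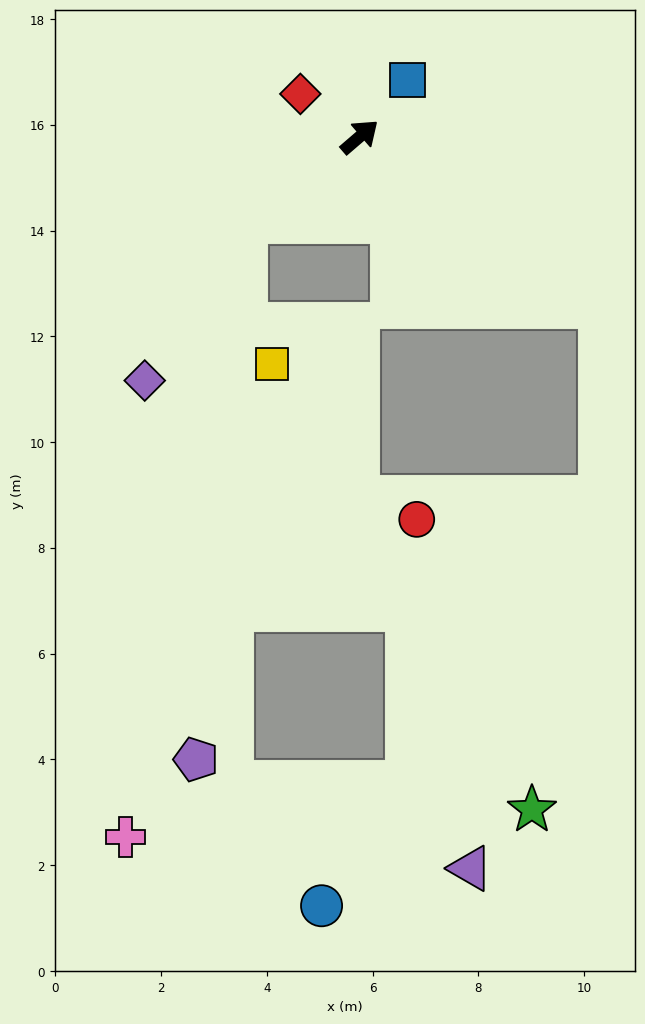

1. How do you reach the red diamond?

turn left 103°, forward 1.4 m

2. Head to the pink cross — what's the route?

blocked — turn left 176°, forward 2.7 m, then turn left 42°, forward 11.9 m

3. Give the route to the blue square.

turn left 9°, forward 1.4 m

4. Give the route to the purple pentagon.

blocked — turn left 176°, forward 2.7 m, then turn left 48°, forward 10.2 m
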